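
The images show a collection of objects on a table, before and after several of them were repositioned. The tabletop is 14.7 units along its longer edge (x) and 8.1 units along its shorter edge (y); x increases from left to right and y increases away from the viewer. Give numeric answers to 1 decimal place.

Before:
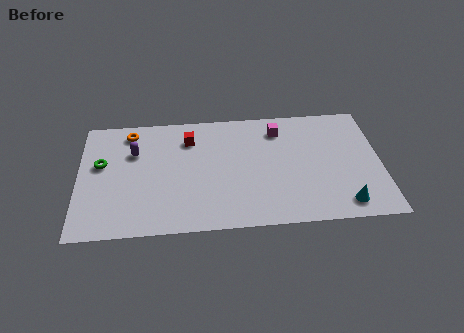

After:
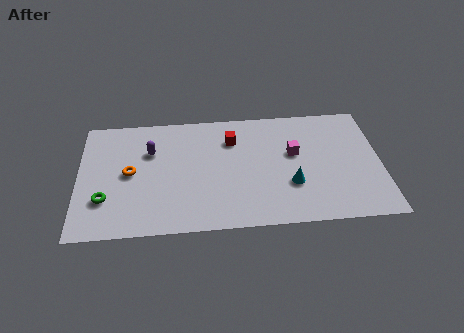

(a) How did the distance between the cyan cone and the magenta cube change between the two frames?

-4.0

They were about 6.1 units apart before and 2.1 after — 4.0 units closer together.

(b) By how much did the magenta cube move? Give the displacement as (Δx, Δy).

(0.7, -1.7)

From the two frames, the magenta cube sits at roughly (9.8, 6.5) before and (10.5, 4.8) after.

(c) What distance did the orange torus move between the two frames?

2.8

The orange torus was near (2.5, 6.9) before and (2.5, 4.1) after, so it travelled √(0.0² + 2.8²) ≈ 2.8 units.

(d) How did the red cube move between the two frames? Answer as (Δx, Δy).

(2.1, -0.2)

The red cube started near (5.4, 6.2) and ended near (7.5, 6.0).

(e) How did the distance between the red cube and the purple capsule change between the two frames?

+1.2

The distance was about 2.8 in the first image and 4.0 in the second, so they moved 1.2 units further apart.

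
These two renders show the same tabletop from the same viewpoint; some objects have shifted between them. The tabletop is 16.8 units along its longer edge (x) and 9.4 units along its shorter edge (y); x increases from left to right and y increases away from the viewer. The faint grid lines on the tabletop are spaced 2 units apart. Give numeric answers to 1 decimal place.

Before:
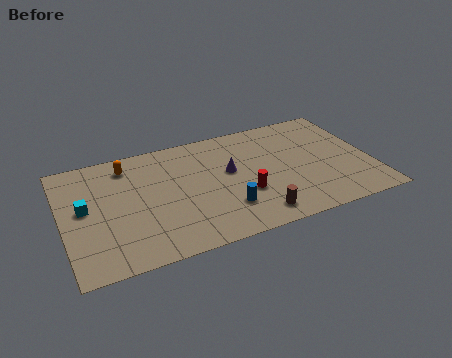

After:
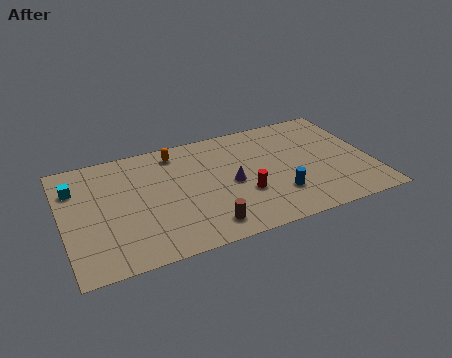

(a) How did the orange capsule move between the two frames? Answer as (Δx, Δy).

(2.7, 0.2)

From the two frames, the orange capsule sits at roughly (3.7, 7.8) before and (6.4, 8.0) after.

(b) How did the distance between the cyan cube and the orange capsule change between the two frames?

+2.0

Before: roughly 3.7 units apart; after: 5.7. That's 2.0 units further apart.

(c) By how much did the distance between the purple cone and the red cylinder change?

-0.9

Before: roughly 2.2 units apart; after: 1.3. That's 0.9 units closer together.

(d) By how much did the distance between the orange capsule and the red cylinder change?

-1.8

The distance was about 7.5 in the first image and 5.7 in the second, so they moved 1.8 units closer together.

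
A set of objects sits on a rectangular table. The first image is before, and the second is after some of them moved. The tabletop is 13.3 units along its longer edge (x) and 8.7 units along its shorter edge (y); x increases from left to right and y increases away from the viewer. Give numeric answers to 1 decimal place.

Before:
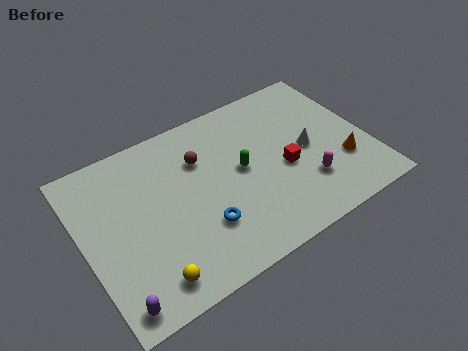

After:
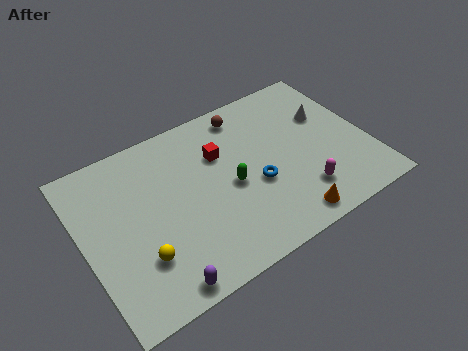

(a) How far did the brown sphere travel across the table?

2.8

The brown sphere was near (5.7, 6.1) before and (8.1, 7.5) after, so it travelled √(2.4² + 1.4²) ≈ 2.8 units.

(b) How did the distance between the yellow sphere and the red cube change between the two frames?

-1.7

They were about 7.2 units apart before and 5.5 after — 1.7 units closer together.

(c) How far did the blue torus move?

2.8

The blue torus was near (5.2, 2.6) before and (7.9, 3.5) after, so it travelled √(2.7² + 0.9²) ≈ 2.8 units.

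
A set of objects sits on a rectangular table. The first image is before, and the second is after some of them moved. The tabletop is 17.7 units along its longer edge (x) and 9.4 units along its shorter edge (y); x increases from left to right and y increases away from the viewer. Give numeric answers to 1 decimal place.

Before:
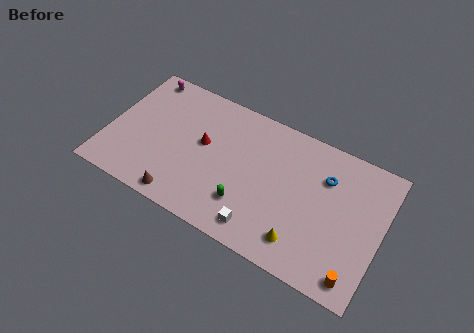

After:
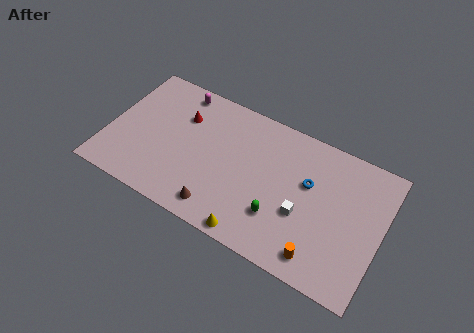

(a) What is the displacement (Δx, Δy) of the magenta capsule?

(2.4, -0.1)

The magenta capsule started near (1.6, 8.4) and ended near (4.0, 8.3).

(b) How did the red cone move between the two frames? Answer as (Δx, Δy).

(-1.6, 1.3)

From the two frames, the red cone sits at roughly (6.1, 5.3) before and (4.5, 6.6) after.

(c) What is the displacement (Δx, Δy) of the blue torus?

(-1.0, -0.9)

The blue torus was at about (13.9, 6.7) and moved to about (12.9, 5.8).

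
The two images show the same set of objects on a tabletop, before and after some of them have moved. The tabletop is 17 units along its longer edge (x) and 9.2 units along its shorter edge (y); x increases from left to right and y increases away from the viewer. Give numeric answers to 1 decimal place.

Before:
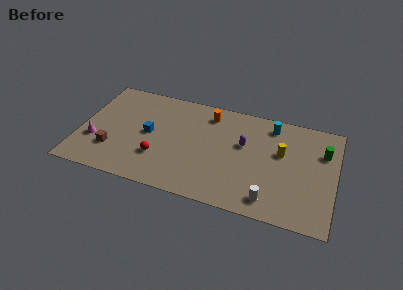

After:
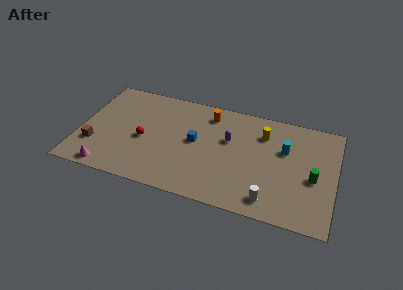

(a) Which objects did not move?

the white cylinder and the orange cylinder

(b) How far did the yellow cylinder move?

1.8

The yellow cylinder moved from about (13.4, 5.6) to (12.1, 6.9), a distance of √(1.3² + 1.3²) ≈ 1.8.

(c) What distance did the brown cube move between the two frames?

1.2

The brown cube was near (2.3, 2.6) before and (1.1, 2.7) after, so it travelled √(1.2² + 0.1²) ≈ 1.2 units.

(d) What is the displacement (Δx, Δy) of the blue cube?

(3.1, 0.2)

The blue cube was at about (4.6, 4.7) and moved to about (7.7, 4.9).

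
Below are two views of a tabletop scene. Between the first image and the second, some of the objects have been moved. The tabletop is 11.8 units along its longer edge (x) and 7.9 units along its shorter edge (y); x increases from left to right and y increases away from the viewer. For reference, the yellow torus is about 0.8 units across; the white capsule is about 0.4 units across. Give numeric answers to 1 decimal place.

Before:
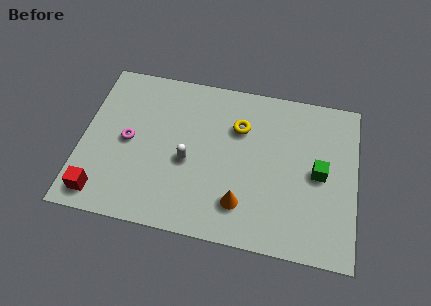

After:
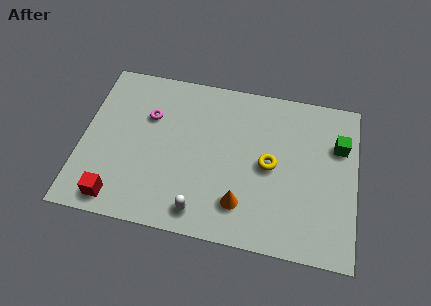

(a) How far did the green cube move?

1.7

The green cube was near (10.2, 3.9) before and (11.0, 5.4) after, so it travelled √(0.8² + 1.5²) ≈ 1.7 units.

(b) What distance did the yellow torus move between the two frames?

2.1

The yellow torus was near (6.7, 5.5) before and (8.1, 3.9) after, so it travelled √(1.4² + 1.6²) ≈ 2.1 units.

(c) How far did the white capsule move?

2.4

The white capsule moved from about (4.6, 3.4) to (5.3, 1.1), a distance of √(0.7² + 2.3²) ≈ 2.4.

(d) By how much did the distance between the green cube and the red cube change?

+0.7

The distance was about 9.6 in the first image and 10.3 in the second, so they moved 0.7 units further apart.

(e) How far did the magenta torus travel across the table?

1.6

The magenta torus moved from about (2.0, 3.9) to (2.8, 5.3), a distance of √(0.8² + 1.4²) ≈ 1.6.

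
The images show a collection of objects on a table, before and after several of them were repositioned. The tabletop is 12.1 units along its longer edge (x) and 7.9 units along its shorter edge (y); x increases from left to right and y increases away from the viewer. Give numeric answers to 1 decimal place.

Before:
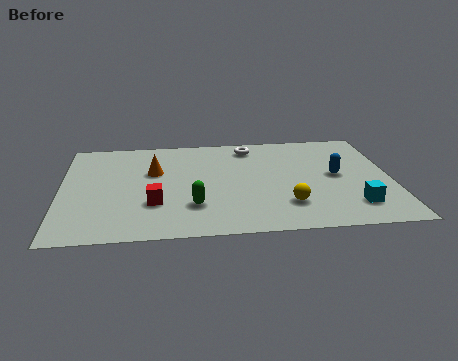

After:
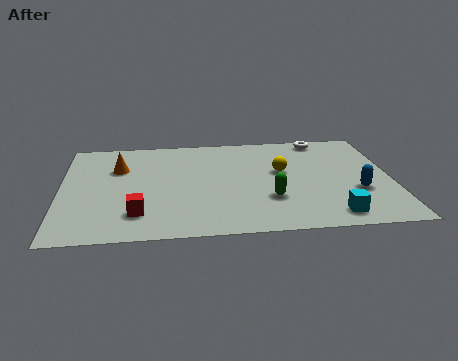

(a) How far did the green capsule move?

2.8

From (4.8, 2.2) to (7.6, 2.5), the green capsule covered √(2.8² + 0.3²) ≈ 2.8 units.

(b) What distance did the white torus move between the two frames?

2.7

From (7.0, 6.7) to (9.7, 7.1), the white torus covered √(2.7² + 0.4²) ≈ 2.7 units.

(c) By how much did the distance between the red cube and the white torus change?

+3.2

Before: roughly 5.5 units apart; after: 8.7. That's 3.2 units further apart.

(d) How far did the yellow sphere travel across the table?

2.6

The yellow sphere moved from about (8.2, 2.0) to (8.1, 4.6), a distance of √(0.1² + 2.6²) ≈ 2.6.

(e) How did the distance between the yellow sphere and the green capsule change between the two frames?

-1.2

The distance was about 3.4 in the first image and 2.2 in the second, so they moved 1.2 units closer together.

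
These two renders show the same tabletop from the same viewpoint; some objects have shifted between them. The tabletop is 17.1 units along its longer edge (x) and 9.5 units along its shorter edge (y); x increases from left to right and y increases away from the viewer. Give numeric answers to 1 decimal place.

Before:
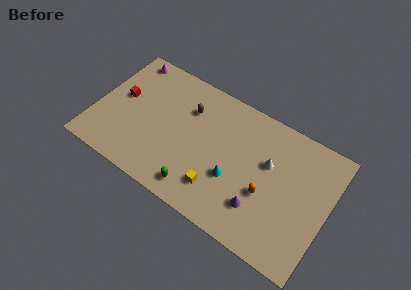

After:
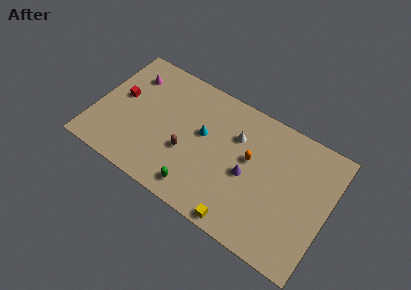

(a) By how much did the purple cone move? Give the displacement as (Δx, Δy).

(-1.2, 1.8)

The purple cone was at about (12.5, 2.5) and moved to about (11.3, 4.3).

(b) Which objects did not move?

the red cube and the green capsule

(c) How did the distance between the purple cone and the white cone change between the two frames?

-0.8

The distance was about 3.4 in the first image and 2.6 in the second, so they moved 0.8 units closer together.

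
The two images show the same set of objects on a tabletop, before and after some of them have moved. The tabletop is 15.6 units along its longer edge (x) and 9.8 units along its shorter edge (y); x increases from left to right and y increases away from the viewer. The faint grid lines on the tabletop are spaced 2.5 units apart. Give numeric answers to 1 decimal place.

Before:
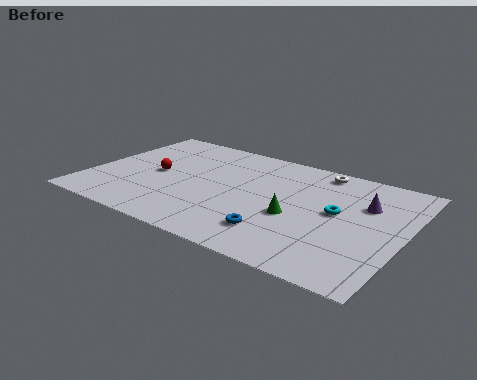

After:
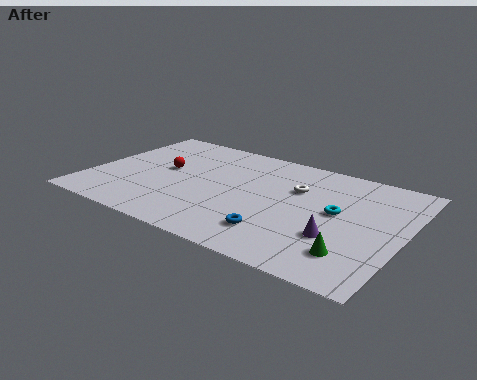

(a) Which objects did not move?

the blue torus and the cyan torus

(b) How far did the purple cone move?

3.5

The purple cone was near (13.5, 6.6) before and (12.6, 3.2) after, so it travelled √(0.9² + 3.4²) ≈ 3.5 units.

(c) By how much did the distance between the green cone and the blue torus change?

+1.8

They were about 1.9 units apart before and 3.7 after — 1.8 units further apart.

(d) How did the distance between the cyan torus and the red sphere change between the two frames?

-0.3

The distance was about 9.1 in the first image and 8.8 in the second, so they moved 0.3 units closer together.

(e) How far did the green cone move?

3.6

From (10.4, 4.0) to (13.5, 2.2), the green cone covered √(3.1² + 1.8²) ≈ 3.6 units.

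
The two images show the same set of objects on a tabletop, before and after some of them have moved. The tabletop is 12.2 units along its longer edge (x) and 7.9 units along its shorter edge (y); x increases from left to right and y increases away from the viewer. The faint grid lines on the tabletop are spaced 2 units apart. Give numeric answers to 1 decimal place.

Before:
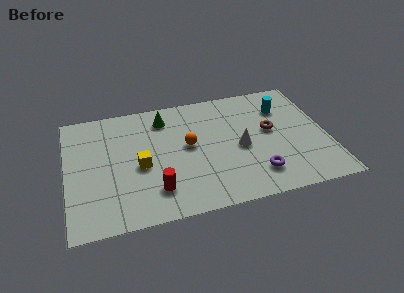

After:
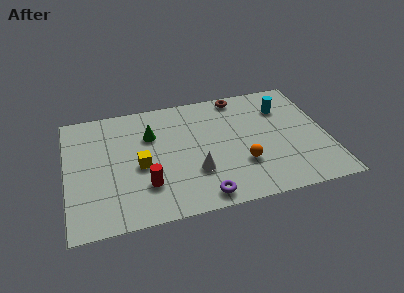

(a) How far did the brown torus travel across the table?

3.0

From (9.6, 4.4) to (8.3, 7.1), the brown torus covered √(1.3² + 2.7²) ≈ 3.0 units.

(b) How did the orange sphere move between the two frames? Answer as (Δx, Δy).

(2.4, -1.8)

The orange sphere started near (5.7, 4.3) and ended near (8.1, 2.5).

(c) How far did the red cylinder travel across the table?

0.6

The red cylinder moved from about (4.0, 1.8) to (3.6, 2.2), a distance of √(0.4² + 0.4²) ≈ 0.6.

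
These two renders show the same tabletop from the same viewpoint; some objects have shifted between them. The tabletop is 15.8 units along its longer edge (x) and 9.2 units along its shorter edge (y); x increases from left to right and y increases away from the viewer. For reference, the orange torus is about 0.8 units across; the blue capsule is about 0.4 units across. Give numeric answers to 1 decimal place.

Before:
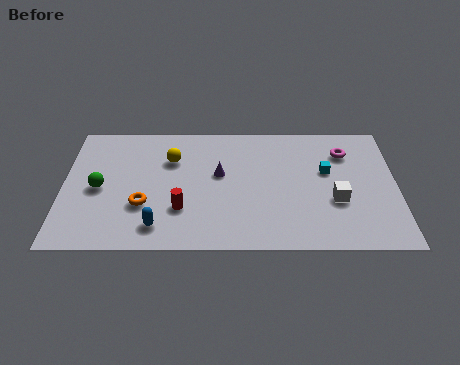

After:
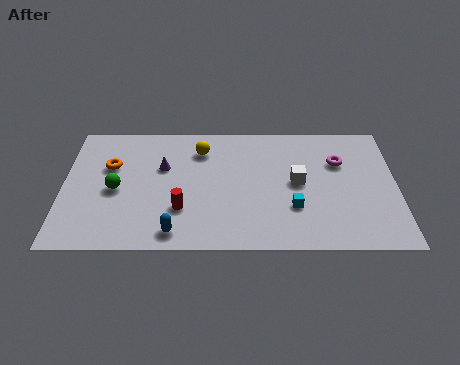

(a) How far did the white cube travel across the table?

2.2

The white cube moved from about (12.9, 3.4) to (11.1, 4.7), a distance of √(1.8² + 1.3²) ≈ 2.2.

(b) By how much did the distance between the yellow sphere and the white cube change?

-3.2

The distance was about 8.4 in the first image and 5.2 in the second, so they moved 3.2 units closer together.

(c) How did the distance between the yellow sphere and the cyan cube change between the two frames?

-1.4

They were about 7.5 units apart before and 6.1 after — 1.4 units closer together.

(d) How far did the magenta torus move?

0.8

From (13.4, 6.9) to (13.1, 6.2), the magenta torus covered √(0.3² + 0.7²) ≈ 0.8 units.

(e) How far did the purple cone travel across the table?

2.7

From (7.4, 5.3) to (4.7, 5.8), the purple cone covered √(2.7² + 0.5²) ≈ 2.7 units.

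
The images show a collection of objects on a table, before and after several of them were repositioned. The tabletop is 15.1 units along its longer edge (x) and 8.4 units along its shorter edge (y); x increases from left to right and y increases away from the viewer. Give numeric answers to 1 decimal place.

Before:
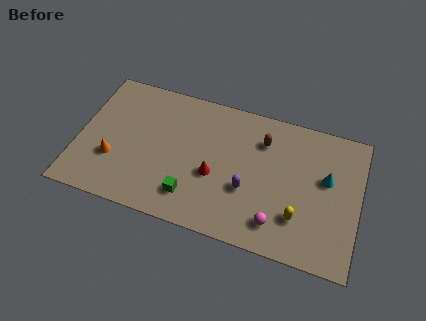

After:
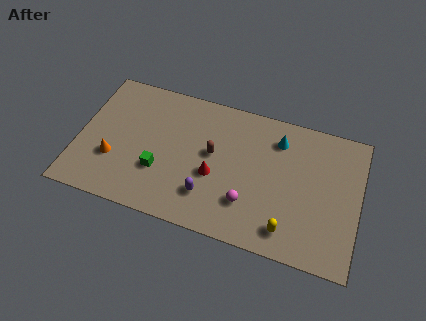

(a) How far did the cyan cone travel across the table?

3.1

The cyan cone moved from about (13.3, 5.0) to (10.6, 6.6), a distance of √(2.7² + 1.6²) ≈ 3.1.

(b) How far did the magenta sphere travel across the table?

1.7

From (10.9, 1.6) to (9.3, 2.3), the magenta sphere covered √(1.6² + 0.7²) ≈ 1.7 units.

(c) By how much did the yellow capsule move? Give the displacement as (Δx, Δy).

(-0.5, -0.9)

The yellow capsule started near (12.0, 2.3) and ended near (11.5, 1.4).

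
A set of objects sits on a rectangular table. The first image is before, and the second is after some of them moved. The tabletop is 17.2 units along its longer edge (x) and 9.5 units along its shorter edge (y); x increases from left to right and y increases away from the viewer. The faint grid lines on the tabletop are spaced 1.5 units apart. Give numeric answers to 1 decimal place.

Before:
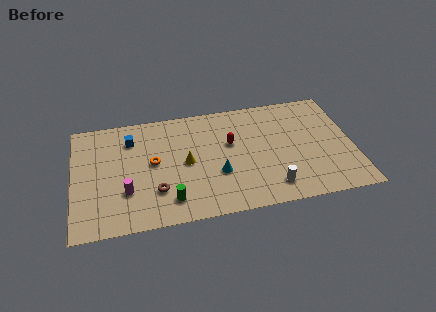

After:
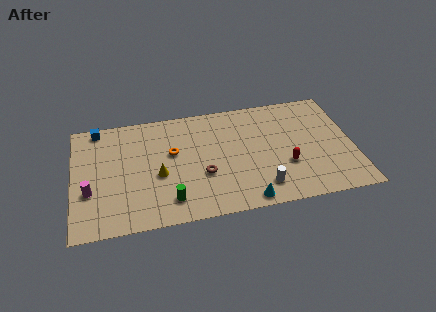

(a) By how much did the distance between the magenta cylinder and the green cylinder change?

+2.2

They were about 2.9 units apart before and 5.1 after — 2.2 units further apart.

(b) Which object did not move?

the green cylinder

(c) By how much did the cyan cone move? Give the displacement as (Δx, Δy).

(1.6, -2.5)

The cyan cone started near (8.8, 3.4) and ended near (10.4, 0.9).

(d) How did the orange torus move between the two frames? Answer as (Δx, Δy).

(1.2, 0.6)

The orange torus started near (4.9, 5.1) and ended near (6.1, 5.7).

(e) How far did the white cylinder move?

0.6

The white cylinder was near (12.0, 1.7) before and (11.4, 1.8) after, so it travelled √(0.6² + 0.1²) ≈ 0.6 units.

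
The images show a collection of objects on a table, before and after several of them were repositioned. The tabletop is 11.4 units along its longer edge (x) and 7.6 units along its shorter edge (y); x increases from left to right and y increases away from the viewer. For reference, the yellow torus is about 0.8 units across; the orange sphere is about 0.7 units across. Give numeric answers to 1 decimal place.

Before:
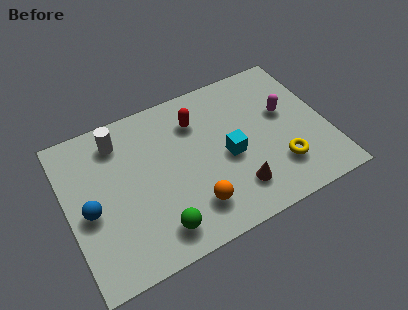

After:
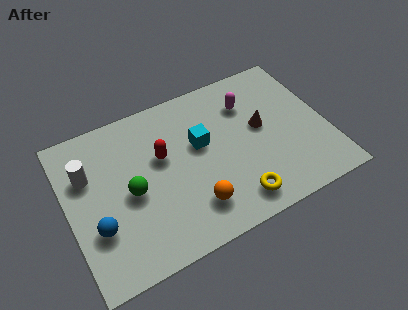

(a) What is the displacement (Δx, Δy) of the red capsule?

(-1.7, -1.1)

From the two frames, the red capsule sits at roughly (5.9, 5.7) before and (4.2, 4.6) after.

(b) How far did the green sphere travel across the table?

2.4

The green sphere moved from about (3.6, 1.3) to (2.7, 3.5), a distance of √(0.9² + 2.2²) ≈ 2.4.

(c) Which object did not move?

the orange sphere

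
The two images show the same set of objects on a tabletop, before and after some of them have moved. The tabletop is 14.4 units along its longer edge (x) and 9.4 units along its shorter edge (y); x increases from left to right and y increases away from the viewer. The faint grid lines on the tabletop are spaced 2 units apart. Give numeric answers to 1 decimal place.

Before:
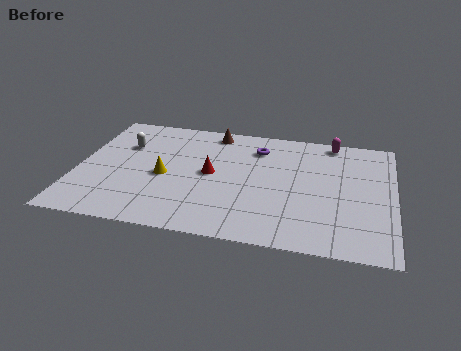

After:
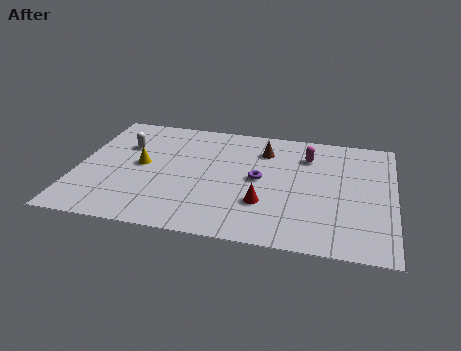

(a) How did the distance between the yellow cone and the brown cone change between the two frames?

+1.4

The distance was about 4.6 in the first image and 6.0 in the second, so they moved 1.4 units further apart.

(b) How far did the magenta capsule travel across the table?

1.8

The magenta capsule was near (11.5, 8.5) before and (10.4, 7.1) after, so it travelled √(1.1² + 1.4²) ≈ 1.8 units.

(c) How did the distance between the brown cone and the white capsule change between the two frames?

+2.0

They were about 4.4 units apart before and 6.4 after — 2.0 units further apart.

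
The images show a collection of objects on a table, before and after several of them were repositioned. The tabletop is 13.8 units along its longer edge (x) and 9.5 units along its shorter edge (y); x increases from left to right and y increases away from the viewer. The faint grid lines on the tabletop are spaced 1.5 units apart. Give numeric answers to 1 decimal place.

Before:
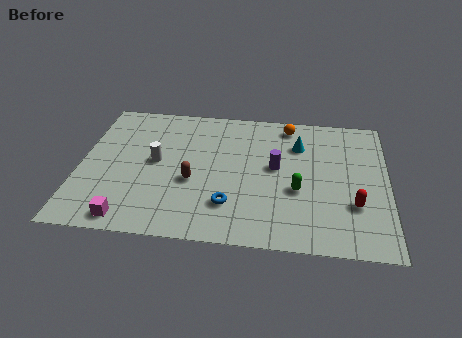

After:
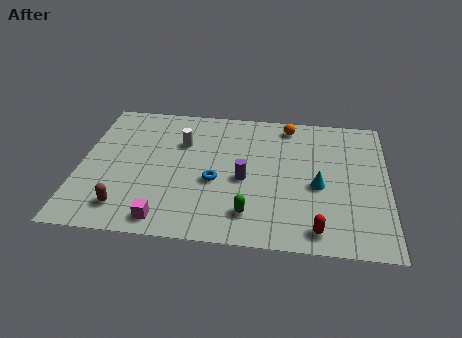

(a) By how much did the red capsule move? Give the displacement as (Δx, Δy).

(-1.6, -1.8)

The red capsule started near (12.3, 3.0) and ended near (10.7, 1.2).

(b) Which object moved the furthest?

the brown capsule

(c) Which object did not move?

the orange sphere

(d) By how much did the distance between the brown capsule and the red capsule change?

+1.3

Before: roughly 7.2 units apart; after: 8.5. That's 1.3 units further apart.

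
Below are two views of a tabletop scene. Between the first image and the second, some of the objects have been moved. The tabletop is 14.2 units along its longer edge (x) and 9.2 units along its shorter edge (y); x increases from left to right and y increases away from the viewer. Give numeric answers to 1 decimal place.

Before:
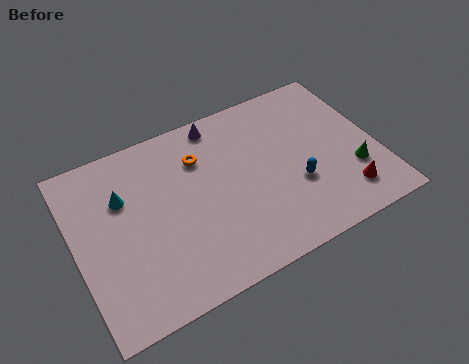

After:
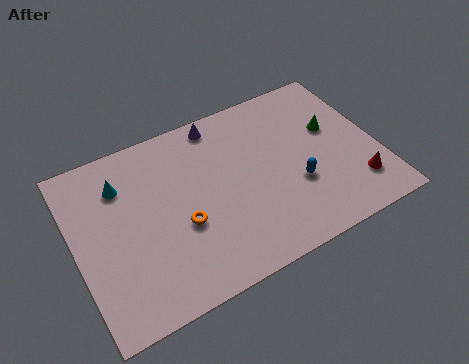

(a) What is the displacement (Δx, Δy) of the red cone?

(0.6, 0.3)

The red cone started near (12.3, 1.8) and ended near (12.9, 2.1).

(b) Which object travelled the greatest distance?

the orange torus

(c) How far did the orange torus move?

3.4

The orange torus was near (6.1, 6.7) before and (4.8, 3.6) after, so it travelled √(1.3² + 3.1²) ≈ 3.4 units.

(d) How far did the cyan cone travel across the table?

0.7

From (2.4, 6.2) to (2.4, 6.9), the cyan cone covered √(0.0² + 0.7²) ≈ 0.7 units.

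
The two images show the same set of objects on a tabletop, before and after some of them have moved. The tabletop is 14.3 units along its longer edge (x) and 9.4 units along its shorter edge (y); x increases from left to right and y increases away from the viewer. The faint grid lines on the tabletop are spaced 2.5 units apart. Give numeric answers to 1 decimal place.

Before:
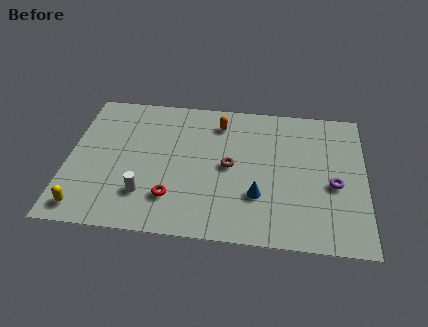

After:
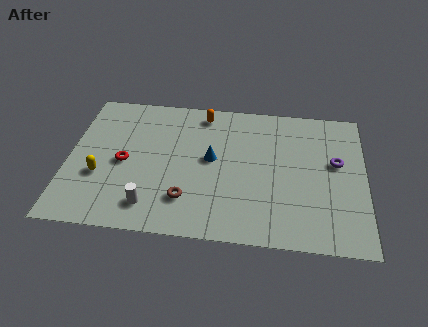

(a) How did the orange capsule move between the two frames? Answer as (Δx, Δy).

(-0.8, 0.6)

The orange capsule was at about (7.2, 7.6) and moved to about (6.4, 8.2).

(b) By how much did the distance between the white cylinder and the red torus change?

+1.7

They were about 1.3 units apart before and 3.0 after — 1.7 units further apart.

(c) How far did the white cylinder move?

0.8

From (3.8, 2.4) to (4.1, 1.7), the white cylinder covered √(0.3² + 0.7²) ≈ 0.8 units.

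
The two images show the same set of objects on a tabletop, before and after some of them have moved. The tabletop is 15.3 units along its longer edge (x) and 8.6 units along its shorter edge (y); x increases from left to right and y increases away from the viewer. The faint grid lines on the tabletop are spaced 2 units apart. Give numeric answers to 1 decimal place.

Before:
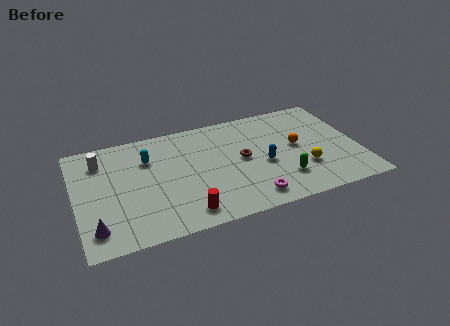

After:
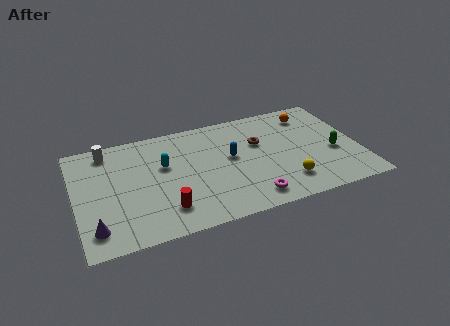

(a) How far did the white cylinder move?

0.8

From (1.5, 6.7) to (1.9, 7.4), the white cylinder covered √(0.4² + 0.7²) ≈ 0.8 units.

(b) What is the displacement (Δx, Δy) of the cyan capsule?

(0.8, -0.8)

From the two frames, the cyan capsule sits at roughly (4.0, 6.1) before and (4.8, 5.3) after.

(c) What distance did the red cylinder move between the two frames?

1.2

From (5.6, 1.3) to (4.6, 1.9), the red cylinder covered √(1.0² + 0.6²) ≈ 1.2 units.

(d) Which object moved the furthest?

the green capsule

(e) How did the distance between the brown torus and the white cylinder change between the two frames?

+0.5

They were about 7.8 units apart before and 8.3 after — 0.5 units further apart.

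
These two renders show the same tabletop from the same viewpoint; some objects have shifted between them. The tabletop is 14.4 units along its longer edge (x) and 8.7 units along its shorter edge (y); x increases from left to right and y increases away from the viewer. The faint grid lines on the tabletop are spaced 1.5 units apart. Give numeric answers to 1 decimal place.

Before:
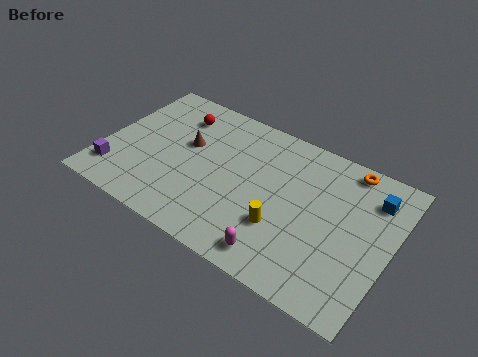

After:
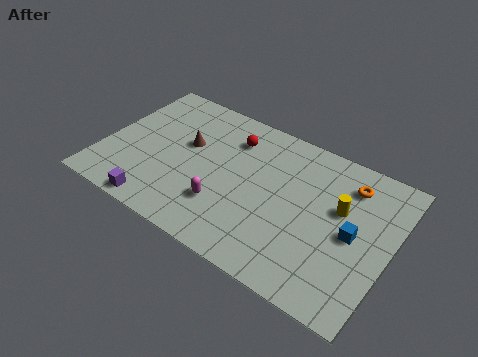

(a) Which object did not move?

the brown cone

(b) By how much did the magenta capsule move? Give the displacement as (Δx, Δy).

(-3.0, 1.3)

The magenta capsule started near (9.4, 1.2) and ended near (6.4, 2.5).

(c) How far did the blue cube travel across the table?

2.6

The blue cube was near (13.2, 6.7) before and (12.6, 4.2) after, so it travelled √(0.6² + 2.5²) ≈ 2.6 units.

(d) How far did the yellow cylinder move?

3.5

The yellow cylinder was near (9.3, 2.8) before and (11.8, 5.3) after, so it travelled √(2.5² + 2.5²) ≈ 3.5 units.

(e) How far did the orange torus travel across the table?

0.9

From (11.8, 7.8) to (12.0, 6.9), the orange torus covered √(0.2² + 0.9²) ≈ 0.9 units.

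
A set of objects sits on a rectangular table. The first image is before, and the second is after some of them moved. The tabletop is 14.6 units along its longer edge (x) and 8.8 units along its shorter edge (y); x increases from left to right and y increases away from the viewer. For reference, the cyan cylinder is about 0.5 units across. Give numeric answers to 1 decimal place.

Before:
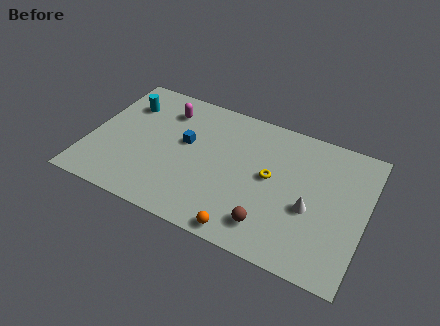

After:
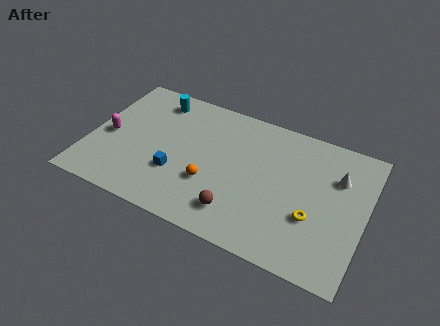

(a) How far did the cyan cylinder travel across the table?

1.7

The cyan cylinder moved from about (1.6, 6.5) to (3.1, 7.4), a distance of √(1.5² + 0.9²) ≈ 1.7.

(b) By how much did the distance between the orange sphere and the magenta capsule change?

-2.2

They were about 7.9 units apart before and 5.7 after — 2.2 units closer together.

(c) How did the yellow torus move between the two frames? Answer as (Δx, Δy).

(2.4, -1.6)

The yellow torus was at about (9.6, 4.7) and moved to about (12.0, 3.1).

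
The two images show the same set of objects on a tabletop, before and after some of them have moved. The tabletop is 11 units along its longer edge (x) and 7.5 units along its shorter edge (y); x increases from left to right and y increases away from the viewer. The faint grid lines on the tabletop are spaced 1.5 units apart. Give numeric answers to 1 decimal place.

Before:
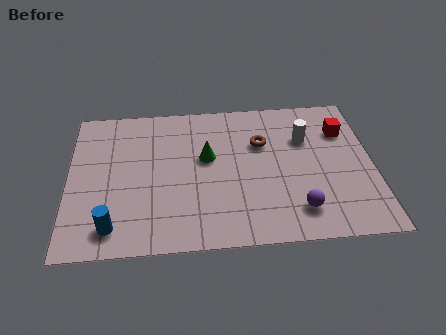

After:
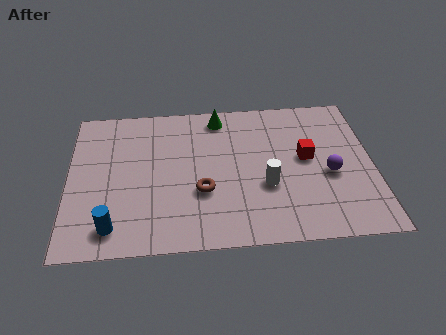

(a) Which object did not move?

the blue cylinder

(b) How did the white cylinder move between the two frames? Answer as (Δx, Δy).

(-1.5, -2.3)

From the two frames, the white cylinder sits at roughly (8.6, 5.1) before and (7.1, 2.8) after.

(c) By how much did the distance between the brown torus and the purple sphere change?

+0.9

Before: roughly 3.7 units apart; after: 4.6. That's 0.9 units further apart.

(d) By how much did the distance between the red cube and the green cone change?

-1.2

Before: roughly 5.1 units apart; after: 3.9. That's 1.2 units closer together.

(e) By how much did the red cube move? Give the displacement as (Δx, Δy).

(-1.4, -1.3)

From the two frames, the red cube sits at roughly (10.0, 5.4) before and (8.6, 4.1) after.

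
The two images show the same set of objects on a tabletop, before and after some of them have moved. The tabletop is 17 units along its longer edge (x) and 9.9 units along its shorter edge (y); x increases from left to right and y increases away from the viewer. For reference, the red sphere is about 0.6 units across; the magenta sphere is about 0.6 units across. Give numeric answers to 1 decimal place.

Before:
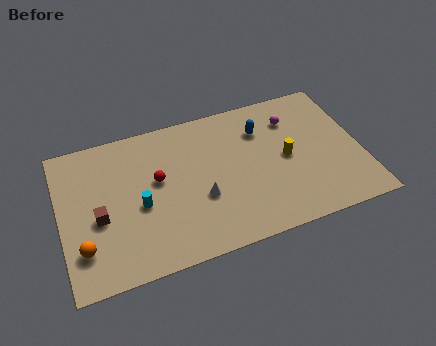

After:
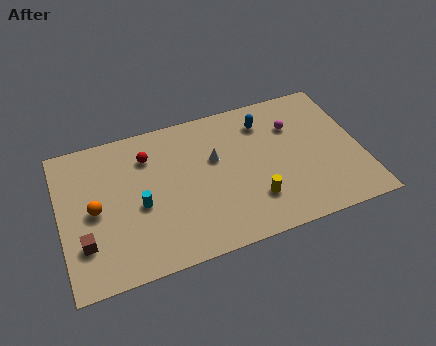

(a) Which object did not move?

the cyan cylinder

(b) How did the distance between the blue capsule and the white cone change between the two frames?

-1.8

The distance was about 5.2 in the first image and 3.4 in the second, so they moved 1.8 units closer together.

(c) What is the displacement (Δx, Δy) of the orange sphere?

(0.8, 2.3)

From the two frames, the orange sphere sits at roughly (1.1, 2.5) before and (1.9, 4.8) after.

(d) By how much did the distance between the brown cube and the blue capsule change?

+1.7

The distance was about 10.0 in the first image and 11.7 in the second, so they moved 1.7 units further apart.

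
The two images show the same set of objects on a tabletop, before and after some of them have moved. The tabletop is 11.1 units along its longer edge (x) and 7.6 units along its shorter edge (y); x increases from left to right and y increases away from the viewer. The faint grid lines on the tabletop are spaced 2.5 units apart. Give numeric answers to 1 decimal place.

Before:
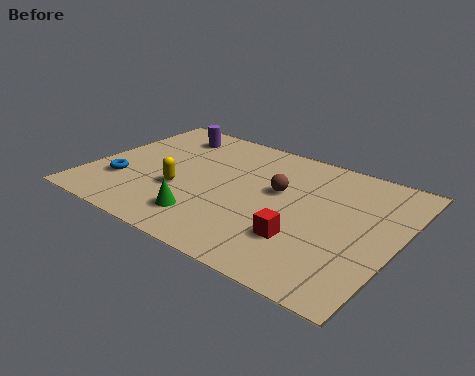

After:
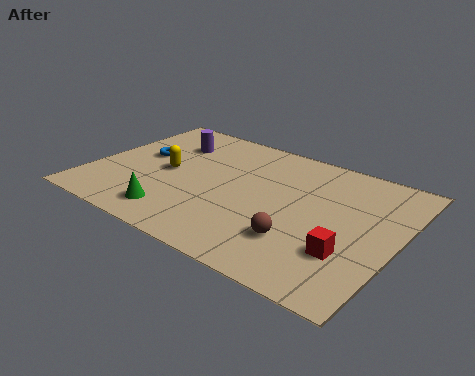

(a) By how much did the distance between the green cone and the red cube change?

+2.7

Before: roughly 3.5 units apart; after: 6.2. That's 2.7 units further apart.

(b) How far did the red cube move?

1.6

From (8.0, 2.2) to (9.6, 2.3), the red cube covered √(1.6² + 0.1²) ≈ 1.6 units.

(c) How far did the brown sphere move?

2.7

From (6.7, 4.5) to (7.9, 2.1), the brown sphere covered √(1.2² + 2.4²) ≈ 2.7 units.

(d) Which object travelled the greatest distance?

the brown sphere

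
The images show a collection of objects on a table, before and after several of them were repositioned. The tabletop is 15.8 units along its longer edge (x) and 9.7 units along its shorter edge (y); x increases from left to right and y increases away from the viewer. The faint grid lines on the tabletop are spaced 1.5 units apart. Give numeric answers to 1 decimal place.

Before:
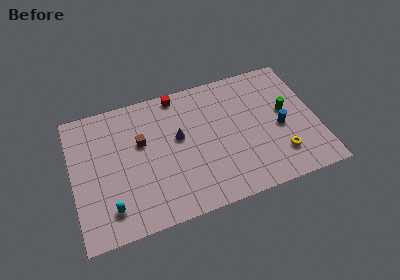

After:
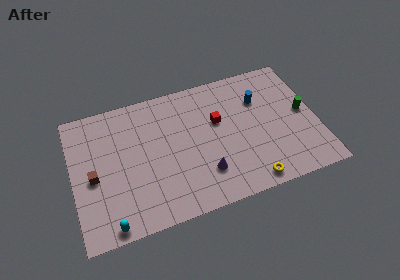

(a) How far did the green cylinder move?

1.2

From (13.9, 5.4) to (15.0, 5.0), the green cylinder covered √(1.1² + 0.4²) ≈ 1.2 units.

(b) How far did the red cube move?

3.7

From (7.1, 8.8) to (9.5, 6.0), the red cube covered √(2.4² + 2.8²) ≈ 3.7 units.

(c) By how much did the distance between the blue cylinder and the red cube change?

-4.8

They were about 7.7 units apart before and 2.9 after — 4.8 units closer together.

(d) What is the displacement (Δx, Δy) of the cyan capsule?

(-0.1, -1.1)

The cyan capsule started near (2.2, 1.9) and ended near (2.1, 0.8).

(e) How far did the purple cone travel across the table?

3.4

The purple cone was near (6.9, 5.6) before and (8.3, 2.5) after, so it travelled √(1.4² + 3.1²) ≈ 3.4 units.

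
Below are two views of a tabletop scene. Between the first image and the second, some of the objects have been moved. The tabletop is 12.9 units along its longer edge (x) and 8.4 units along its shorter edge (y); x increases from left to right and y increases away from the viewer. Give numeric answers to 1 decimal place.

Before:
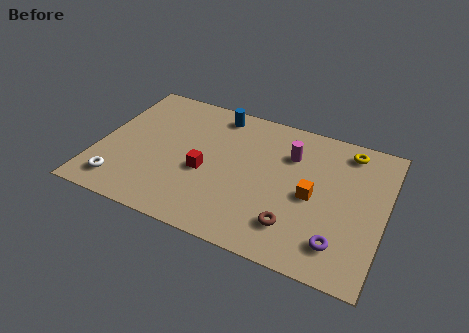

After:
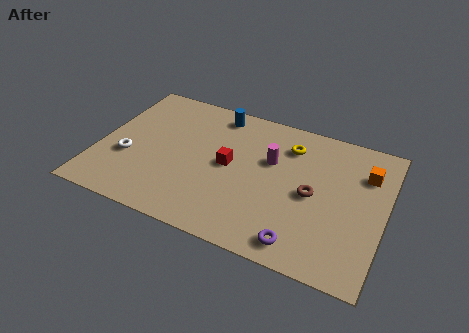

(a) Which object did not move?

the blue cylinder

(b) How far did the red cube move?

1.3

The red cube moved from about (4.9, 3.5) to (5.9, 4.3), a distance of √(1.0² + 0.8²) ≈ 1.3.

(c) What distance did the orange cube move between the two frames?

3.1

The orange cube moved from about (9.7, 3.9) to (11.9, 6.1), a distance of √(2.2² + 2.2²) ≈ 3.1.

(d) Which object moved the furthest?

the orange cube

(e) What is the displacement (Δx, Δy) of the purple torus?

(-1.6, -0.6)

The purple torus started near (11.1, 1.7) and ended near (9.5, 1.1).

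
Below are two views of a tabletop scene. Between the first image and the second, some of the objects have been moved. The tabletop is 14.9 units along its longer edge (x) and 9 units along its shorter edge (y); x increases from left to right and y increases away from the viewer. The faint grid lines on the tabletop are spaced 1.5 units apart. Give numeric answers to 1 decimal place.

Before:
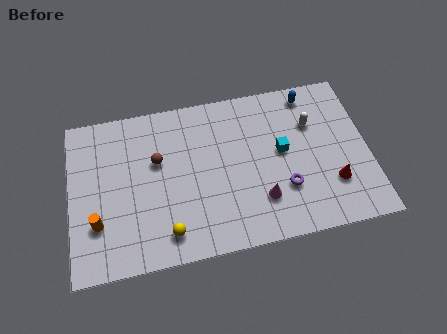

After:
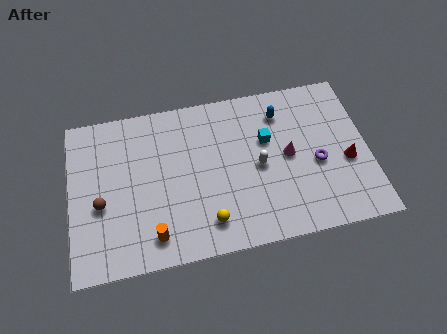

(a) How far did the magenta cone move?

2.7

The magenta cone moved from about (9.4, 2.4) to (10.9, 4.6), a distance of √(1.5² + 2.2²) ≈ 2.7.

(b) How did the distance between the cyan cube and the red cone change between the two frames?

+1.1

They were about 3.3 units apart before and 4.4 after — 1.1 units further apart.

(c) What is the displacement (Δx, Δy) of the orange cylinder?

(2.7, -1.2)

The orange cylinder started near (1.3, 2.7) and ended near (4.0, 1.5).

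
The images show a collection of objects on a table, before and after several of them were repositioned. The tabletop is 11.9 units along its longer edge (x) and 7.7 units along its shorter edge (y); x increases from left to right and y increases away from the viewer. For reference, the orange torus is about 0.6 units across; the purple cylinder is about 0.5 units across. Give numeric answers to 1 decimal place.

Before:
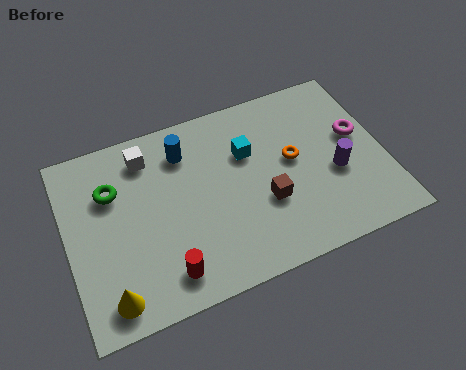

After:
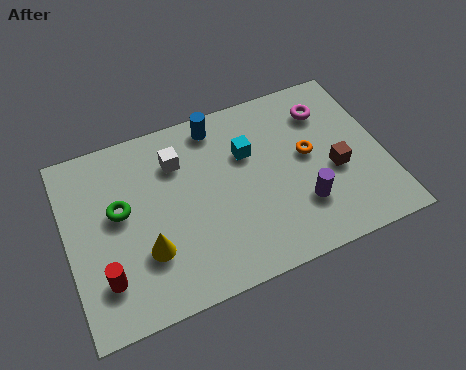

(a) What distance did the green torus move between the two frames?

0.9

The green torus was near (1.8, 5.3) before and (2.0, 4.4) after, so it travelled √(0.2² + 0.9²) ≈ 0.9 units.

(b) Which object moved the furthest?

the brown cube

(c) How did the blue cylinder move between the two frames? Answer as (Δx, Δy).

(1.3, 0.7)

The blue cylinder started near (4.6, 6.0) and ended near (5.9, 6.7).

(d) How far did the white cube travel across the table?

1.3

The white cube moved from about (3.2, 6.3) to (4.3, 5.7), a distance of √(1.1² + 0.6²) ≈ 1.3.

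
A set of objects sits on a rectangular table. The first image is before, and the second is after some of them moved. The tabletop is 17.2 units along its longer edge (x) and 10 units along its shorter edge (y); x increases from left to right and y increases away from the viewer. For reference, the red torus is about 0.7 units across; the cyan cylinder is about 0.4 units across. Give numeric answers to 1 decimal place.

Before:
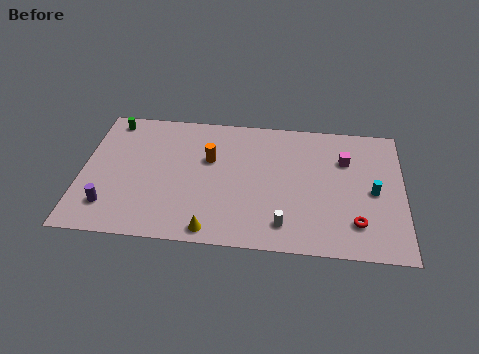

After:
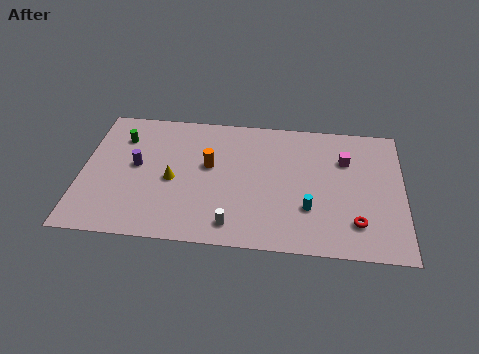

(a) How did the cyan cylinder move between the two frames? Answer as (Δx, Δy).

(-3.4, -1.6)

The cyan cylinder was at about (15.6, 4.7) and moved to about (12.2, 3.1).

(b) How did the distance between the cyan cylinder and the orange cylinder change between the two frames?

-2.9

Before: roughly 8.9 units apart; after: 6.0. That's 2.9 units closer together.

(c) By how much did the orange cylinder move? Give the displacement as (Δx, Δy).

(0.0, -0.5)

The orange cylinder started near (6.8, 6.3) and ended near (6.8, 5.8).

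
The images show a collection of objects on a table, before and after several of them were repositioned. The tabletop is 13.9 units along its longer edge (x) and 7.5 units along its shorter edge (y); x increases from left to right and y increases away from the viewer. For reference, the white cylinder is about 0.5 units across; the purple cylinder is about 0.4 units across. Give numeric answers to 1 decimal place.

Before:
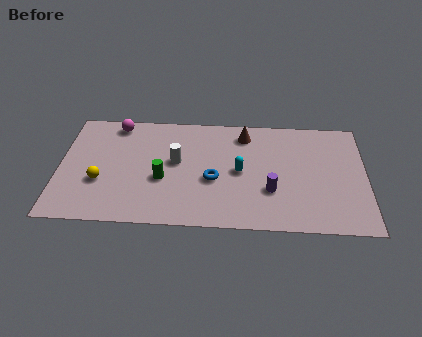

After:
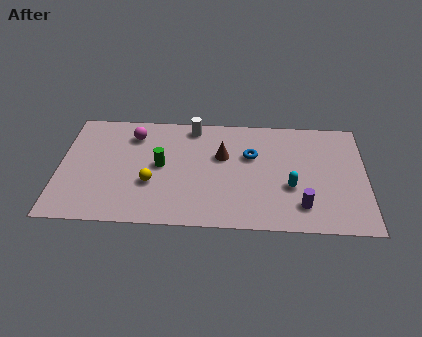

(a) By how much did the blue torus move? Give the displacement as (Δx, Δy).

(1.7, 1.7)

The blue torus was at about (7.0, 3.1) and moved to about (8.7, 4.8).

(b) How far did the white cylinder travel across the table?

2.5

The white cylinder was near (5.3, 4.2) before and (6.0, 6.6) after, so it travelled √(0.7² + 2.4²) ≈ 2.5 units.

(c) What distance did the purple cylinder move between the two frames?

1.7

The purple cylinder was near (9.6, 2.5) before and (11.0, 1.6) after, so it travelled √(1.4² + 0.9²) ≈ 1.7 units.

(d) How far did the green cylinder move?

0.9

The green cylinder was near (4.7, 3.0) before and (4.6, 3.9) after, so it travelled √(0.1² + 0.9²) ≈ 0.9 units.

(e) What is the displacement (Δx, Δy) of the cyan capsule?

(2.3, -0.9)

From the two frames, the cyan capsule sits at roughly (8.2, 3.7) before and (10.5, 2.8) after.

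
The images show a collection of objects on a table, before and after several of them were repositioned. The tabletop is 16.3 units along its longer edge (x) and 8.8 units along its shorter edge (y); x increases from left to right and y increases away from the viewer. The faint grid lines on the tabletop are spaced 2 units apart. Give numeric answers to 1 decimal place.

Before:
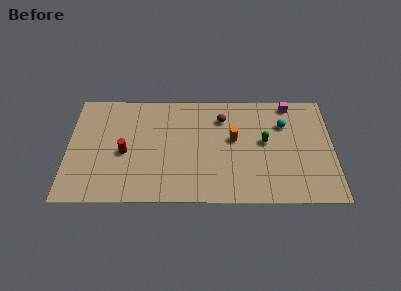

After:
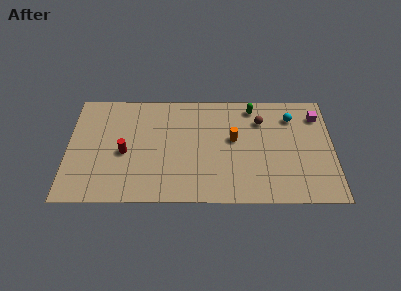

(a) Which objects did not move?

the red cylinder and the orange cylinder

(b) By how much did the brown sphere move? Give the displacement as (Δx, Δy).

(2.4, -0.2)

The brown sphere started near (9.5, 6.7) and ended near (11.9, 6.5).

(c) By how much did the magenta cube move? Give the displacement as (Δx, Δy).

(1.7, -1.0)

The magenta cube was at about (13.7, 7.9) and moved to about (15.4, 6.9).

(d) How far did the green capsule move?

2.9

The green capsule was near (12.1, 4.8) before and (11.4, 7.6) after, so it travelled √(0.7² + 2.8²) ≈ 2.9 units.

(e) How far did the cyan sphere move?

0.8

From (13.3, 6.2) to (13.8, 6.8), the cyan sphere covered √(0.5² + 0.6²) ≈ 0.8 units.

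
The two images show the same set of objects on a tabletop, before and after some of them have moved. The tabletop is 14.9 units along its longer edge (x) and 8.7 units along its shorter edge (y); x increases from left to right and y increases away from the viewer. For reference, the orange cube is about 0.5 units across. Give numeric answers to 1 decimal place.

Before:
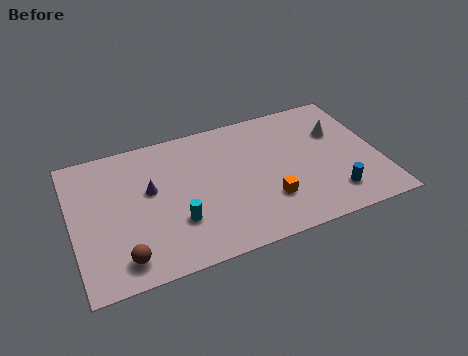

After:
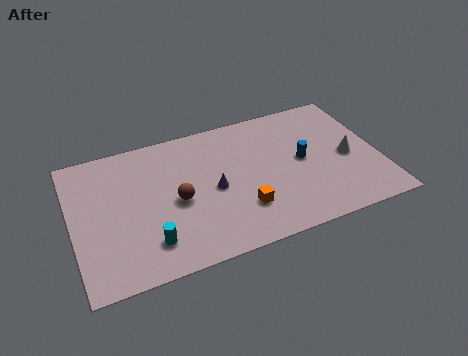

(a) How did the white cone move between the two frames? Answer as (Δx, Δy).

(0.3, -1.8)

The white cone was at about (13.1, 5.8) and moved to about (13.4, 4.0).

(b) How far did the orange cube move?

1.3

The orange cube was near (9.3, 2.5) before and (8.0, 2.4) after, so it travelled √(1.3² + 0.1²) ≈ 1.3 units.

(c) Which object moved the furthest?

the brown sphere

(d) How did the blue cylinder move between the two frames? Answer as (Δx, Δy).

(-1.2, 2.7)

The blue cylinder was at about (12.4, 1.8) and moved to about (11.2, 4.5).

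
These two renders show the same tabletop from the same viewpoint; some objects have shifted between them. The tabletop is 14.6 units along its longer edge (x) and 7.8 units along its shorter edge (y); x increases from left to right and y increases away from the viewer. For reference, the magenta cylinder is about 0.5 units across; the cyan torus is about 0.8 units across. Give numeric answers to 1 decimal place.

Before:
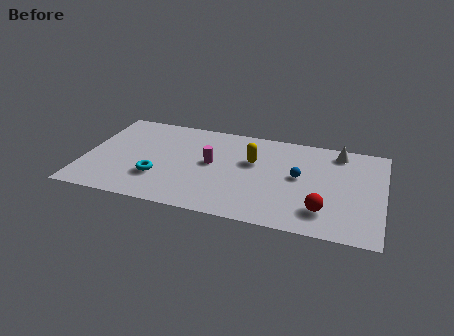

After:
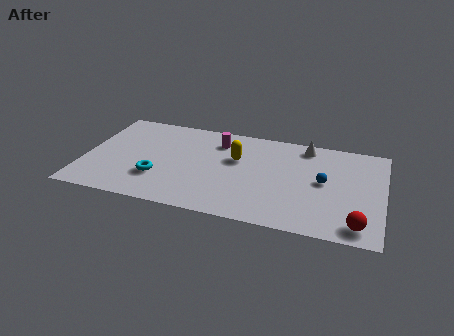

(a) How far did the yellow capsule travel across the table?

0.8

From (8.2, 4.9) to (7.4, 4.9), the yellow capsule covered √(0.8² + 0.0²) ≈ 0.8 units.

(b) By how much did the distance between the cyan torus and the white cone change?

-1.3

They were about 9.6 units apart before and 8.3 after — 1.3 units closer together.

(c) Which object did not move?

the cyan torus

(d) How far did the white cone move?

1.6

The white cone was near (12.3, 6.7) before and (10.7, 6.8) after, so it travelled √(1.6² + 0.1²) ≈ 1.6 units.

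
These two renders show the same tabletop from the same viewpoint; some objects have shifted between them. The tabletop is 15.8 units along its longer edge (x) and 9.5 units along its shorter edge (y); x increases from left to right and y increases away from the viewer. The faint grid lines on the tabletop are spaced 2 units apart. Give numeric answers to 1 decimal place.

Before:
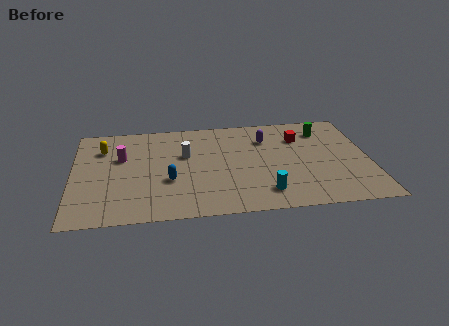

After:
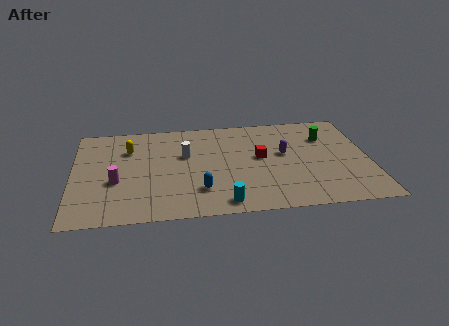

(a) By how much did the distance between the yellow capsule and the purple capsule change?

-0.4

They were about 8.8 units apart before and 8.4 after — 0.4 units closer together.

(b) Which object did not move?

the white cylinder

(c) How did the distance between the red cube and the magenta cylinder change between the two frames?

-1.8

The distance was about 9.6 in the first image and 7.8 in the second, so they moved 1.8 units closer together.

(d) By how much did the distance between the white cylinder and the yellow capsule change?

-1.4

The distance was about 4.5 in the first image and 3.1 in the second, so they moved 1.4 units closer together.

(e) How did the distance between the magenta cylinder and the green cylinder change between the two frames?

+0.7

Before: roughly 11.0 units apart; after: 11.7. That's 0.7 units further apart.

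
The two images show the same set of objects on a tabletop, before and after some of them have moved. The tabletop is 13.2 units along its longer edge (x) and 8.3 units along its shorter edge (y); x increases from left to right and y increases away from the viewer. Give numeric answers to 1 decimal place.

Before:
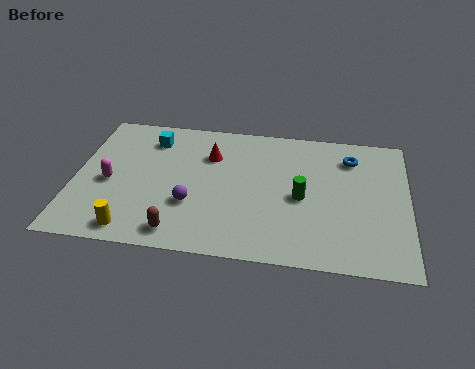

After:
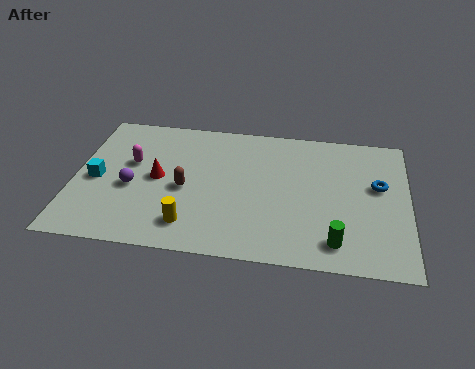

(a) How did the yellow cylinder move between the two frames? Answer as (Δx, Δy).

(2.2, 0.6)

From the two frames, the yellow cylinder sits at roughly (2.5, 1.0) before and (4.7, 1.6) after.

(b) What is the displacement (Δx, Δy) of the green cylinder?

(1.4, -2.4)

The green cylinder started near (9.0, 3.8) and ended near (10.4, 1.4).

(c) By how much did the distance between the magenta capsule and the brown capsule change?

-1.3

Before: roughly 3.9 units apart; after: 2.6. That's 1.3 units closer together.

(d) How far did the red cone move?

2.6

The red cone moved from about (5.3, 5.9) to (3.3, 4.2), a distance of √(2.0² + 1.7²) ≈ 2.6.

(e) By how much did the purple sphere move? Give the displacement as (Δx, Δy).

(-2.4, 0.7)

From the two frames, the purple sphere sits at roughly (4.7, 2.8) before and (2.3, 3.5) after.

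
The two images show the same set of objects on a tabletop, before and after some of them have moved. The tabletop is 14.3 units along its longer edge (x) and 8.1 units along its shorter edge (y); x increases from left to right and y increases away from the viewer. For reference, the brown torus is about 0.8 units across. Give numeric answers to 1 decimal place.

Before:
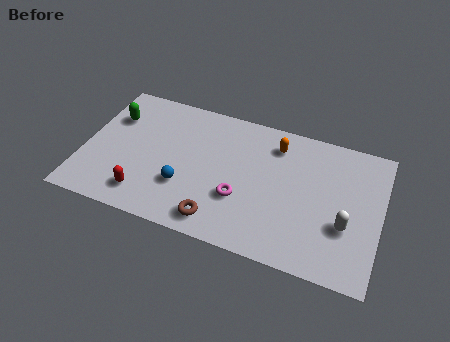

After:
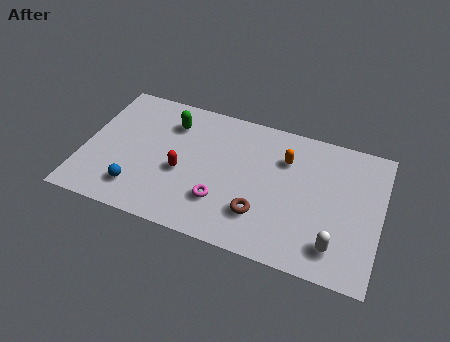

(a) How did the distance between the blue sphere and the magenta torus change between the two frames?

+1.3

Before: roughly 2.7 units apart; after: 4.0. That's 1.3 units further apart.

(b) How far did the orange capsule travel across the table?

0.9

From (9.1, 6.5) to (9.6, 5.8), the orange capsule covered √(0.5² + 0.7²) ≈ 0.9 units.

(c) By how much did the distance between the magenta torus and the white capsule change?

+0.5

They were about 5.0 units apart before and 5.5 after — 0.5 units further apart.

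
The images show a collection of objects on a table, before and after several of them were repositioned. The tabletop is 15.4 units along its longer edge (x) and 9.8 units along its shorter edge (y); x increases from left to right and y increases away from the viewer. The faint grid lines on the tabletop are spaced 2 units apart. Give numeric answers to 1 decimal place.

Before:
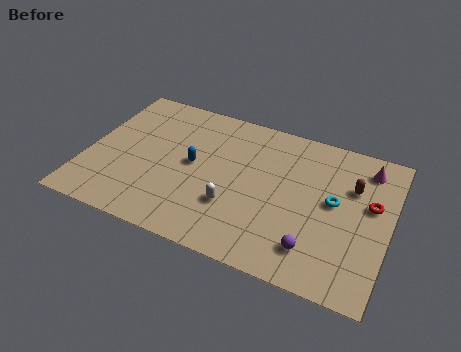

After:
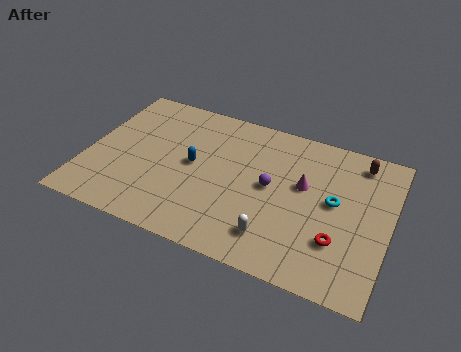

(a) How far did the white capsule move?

2.5

The white capsule was near (7.7, 3.1) before and (9.9, 2.0) after, so it travelled √(2.2² + 1.1²) ≈ 2.5 units.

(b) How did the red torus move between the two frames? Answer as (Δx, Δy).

(-1.4, -2.9)

From the two frames, the red torus sits at roughly (14.4, 5.8) before and (13.0, 2.9) after.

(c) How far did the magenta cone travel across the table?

3.8

The magenta cone moved from about (14.0, 8.1) to (11.0, 5.8), a distance of √(3.0² + 2.3²) ≈ 3.8.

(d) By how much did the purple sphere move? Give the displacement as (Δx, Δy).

(-2.5, 3.1)

The purple sphere was at about (11.9, 2.0) and moved to about (9.4, 5.1).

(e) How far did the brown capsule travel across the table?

1.8

The brown capsule moved from about (13.4, 6.6) to (13.6, 8.4), a distance of √(0.2² + 1.8²) ≈ 1.8.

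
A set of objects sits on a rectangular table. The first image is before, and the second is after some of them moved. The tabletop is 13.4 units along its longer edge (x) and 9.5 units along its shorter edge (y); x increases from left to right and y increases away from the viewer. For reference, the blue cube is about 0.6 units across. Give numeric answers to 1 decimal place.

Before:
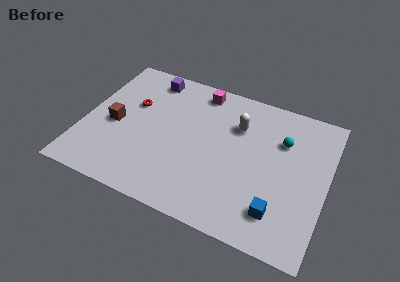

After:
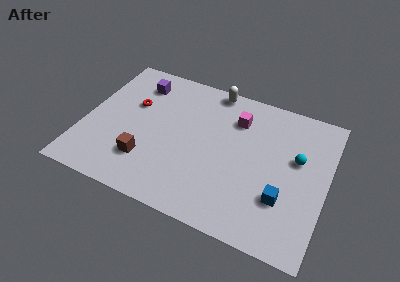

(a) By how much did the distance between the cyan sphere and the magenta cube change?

-1.3

Before: roughly 5.1 units apart; after: 3.8. That's 1.3 units closer together.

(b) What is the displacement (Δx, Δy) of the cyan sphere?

(0.9, -0.9)

The cyan sphere was at about (10.8, 6.6) and moved to about (11.7, 5.7).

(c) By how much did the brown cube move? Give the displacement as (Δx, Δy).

(2.0, -1.8)

The brown cube was at about (1.7, 4.3) and moved to about (3.7, 2.5).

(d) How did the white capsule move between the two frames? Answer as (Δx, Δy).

(-1.6, 2.0)

The white capsule started near (8.3, 6.7) and ended near (6.7, 8.7).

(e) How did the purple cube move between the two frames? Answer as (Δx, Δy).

(-0.6, -0.6)

The purple cube was at about (3.2, 8.2) and moved to about (2.6, 7.6).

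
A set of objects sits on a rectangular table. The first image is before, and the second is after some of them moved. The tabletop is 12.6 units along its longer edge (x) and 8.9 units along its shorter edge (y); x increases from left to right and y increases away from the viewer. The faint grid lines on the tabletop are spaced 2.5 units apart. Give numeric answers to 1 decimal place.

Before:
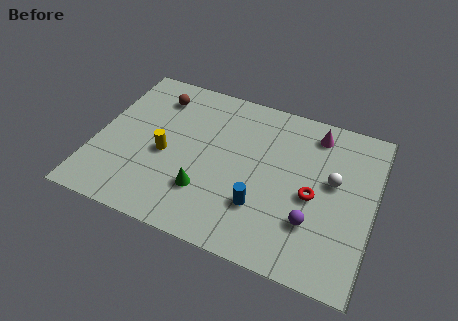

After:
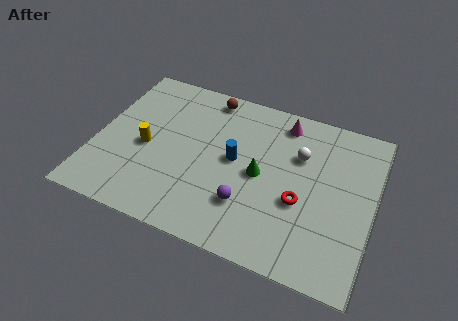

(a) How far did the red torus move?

0.7

The red torus moved from about (9.9, 4.0) to (9.4, 3.5), a distance of √(0.5² + 0.5²) ≈ 0.7.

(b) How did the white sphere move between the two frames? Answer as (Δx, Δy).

(-1.6, 0.9)

The white sphere started near (10.7, 5.1) and ended near (9.1, 6.0).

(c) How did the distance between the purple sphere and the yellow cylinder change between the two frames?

-1.9

The distance was about 6.9 in the first image and 5.0 in the second, so they moved 1.9 units closer together.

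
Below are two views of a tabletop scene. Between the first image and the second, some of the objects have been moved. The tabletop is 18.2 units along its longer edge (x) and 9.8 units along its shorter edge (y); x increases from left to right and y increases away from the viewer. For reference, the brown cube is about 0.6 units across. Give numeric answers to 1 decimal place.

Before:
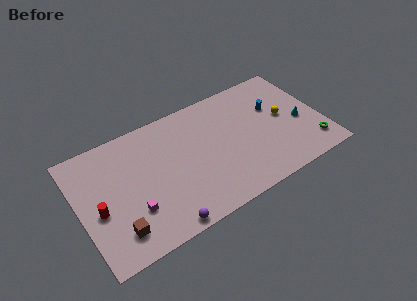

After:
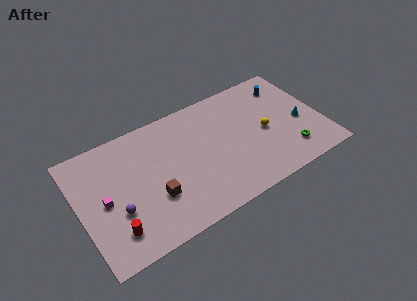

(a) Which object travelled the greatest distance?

the purple sphere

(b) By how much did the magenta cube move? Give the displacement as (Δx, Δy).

(-1.9, 1.7)

The magenta cube started near (3.7, 3.0) and ended near (1.8, 4.7).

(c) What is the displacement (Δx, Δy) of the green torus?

(-1.7, 0.2)

The green torus started near (17.1, 1.9) and ended near (15.4, 2.1).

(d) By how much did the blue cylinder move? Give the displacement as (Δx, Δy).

(1.2, 1.5)

The blue cylinder was at about (14.9, 6.3) and moved to about (16.1, 7.8).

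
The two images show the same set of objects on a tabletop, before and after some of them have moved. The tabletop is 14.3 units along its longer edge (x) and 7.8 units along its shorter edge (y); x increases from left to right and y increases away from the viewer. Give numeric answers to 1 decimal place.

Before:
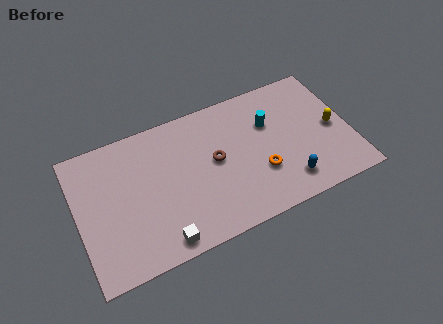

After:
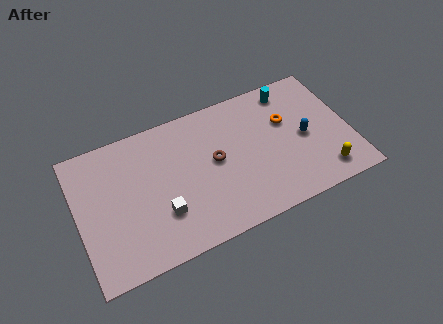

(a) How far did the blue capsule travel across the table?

2.5

The blue capsule moved from about (10.7, 1.5) to (11.9, 3.7), a distance of √(1.2² + 2.2²) ≈ 2.5.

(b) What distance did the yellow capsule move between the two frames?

2.5

The yellow capsule was near (13.4, 3.7) before and (12.6, 1.3) after, so it travelled √(0.8² + 2.4²) ≈ 2.5 units.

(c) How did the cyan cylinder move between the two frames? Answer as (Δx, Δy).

(1.3, 1.5)

The cyan cylinder started near (10.2, 5.2) and ended near (11.5, 6.7).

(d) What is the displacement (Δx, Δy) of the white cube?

(0.2, 1.5)

From the two frames, the white cube sits at roughly (4.0, 0.9) before and (4.2, 2.4) after.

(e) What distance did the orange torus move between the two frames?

2.9

The orange torus moved from about (9.4, 2.6) to (11.1, 5.0), a distance of √(1.7² + 2.4²) ≈ 2.9.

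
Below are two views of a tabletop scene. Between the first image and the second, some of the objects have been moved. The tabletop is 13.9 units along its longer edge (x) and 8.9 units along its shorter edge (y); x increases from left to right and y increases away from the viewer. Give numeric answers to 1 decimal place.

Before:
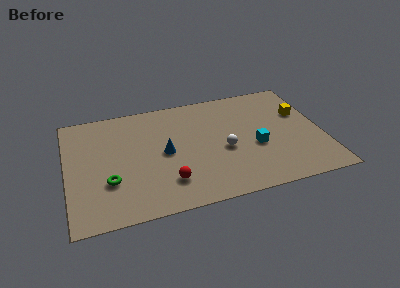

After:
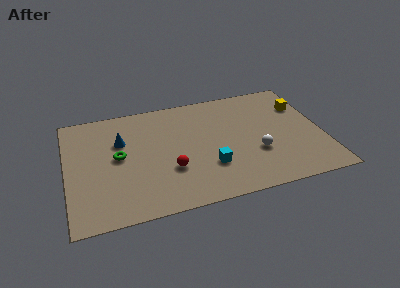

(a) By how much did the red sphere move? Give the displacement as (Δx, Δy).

(0.2, 0.9)

From the two frames, the red sphere sits at roughly (5.3, 2.1) before and (5.5, 3.0) after.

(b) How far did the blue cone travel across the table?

2.7

From (5.3, 4.4) to (3.0, 5.9), the blue cone covered √(2.3² + 1.5²) ≈ 2.7 units.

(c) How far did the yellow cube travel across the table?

0.6

The yellow cube moved from about (12.9, 5.7) to (13.0, 6.3), a distance of √(0.1² + 0.6²) ≈ 0.6.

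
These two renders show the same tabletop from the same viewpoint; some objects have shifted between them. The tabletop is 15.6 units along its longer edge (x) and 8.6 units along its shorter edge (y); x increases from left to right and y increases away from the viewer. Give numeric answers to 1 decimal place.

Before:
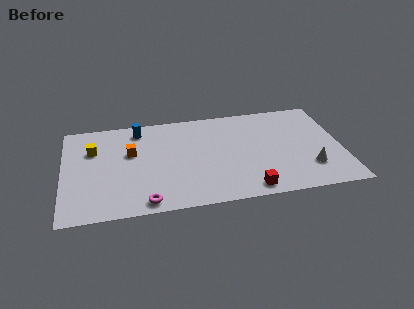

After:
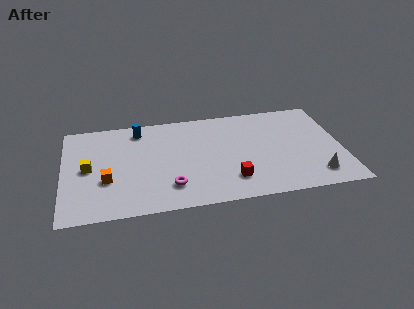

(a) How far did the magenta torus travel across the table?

1.8

The magenta torus moved from about (4.5, 0.9) to (5.9, 2.0), a distance of √(1.4² + 1.1²) ≈ 1.8.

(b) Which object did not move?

the blue cylinder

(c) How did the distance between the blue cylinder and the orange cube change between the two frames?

+2.5

The distance was about 2.1 in the first image and 4.6 in the second, so they moved 2.5 units further apart.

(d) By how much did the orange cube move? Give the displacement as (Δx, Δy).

(-1.4, -2.2)

The orange cube was at about (3.8, 5.3) and moved to about (2.4, 3.1).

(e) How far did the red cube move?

1.3

The red cube moved from about (10.2, 1.0) to (9.3, 2.0), a distance of √(0.9² + 1.0²) ≈ 1.3.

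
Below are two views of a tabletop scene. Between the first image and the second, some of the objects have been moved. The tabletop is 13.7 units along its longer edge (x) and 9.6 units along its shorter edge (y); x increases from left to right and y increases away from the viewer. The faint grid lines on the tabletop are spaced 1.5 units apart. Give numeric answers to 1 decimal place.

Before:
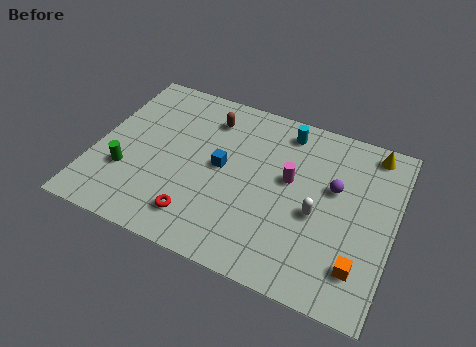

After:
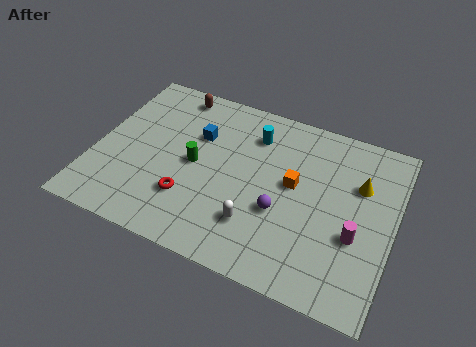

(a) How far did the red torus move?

1.0

From (5.1, 1.8) to (4.6, 2.7), the red torus covered √(0.5² + 0.9²) ≈ 1.0 units.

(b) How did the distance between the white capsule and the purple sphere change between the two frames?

-0.3

They were about 1.8 units apart before and 1.5 after — 0.3 units closer together.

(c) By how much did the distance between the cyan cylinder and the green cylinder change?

-4.9

Before: roughly 8.5 units apart; after: 3.6. That's 4.9 units closer together.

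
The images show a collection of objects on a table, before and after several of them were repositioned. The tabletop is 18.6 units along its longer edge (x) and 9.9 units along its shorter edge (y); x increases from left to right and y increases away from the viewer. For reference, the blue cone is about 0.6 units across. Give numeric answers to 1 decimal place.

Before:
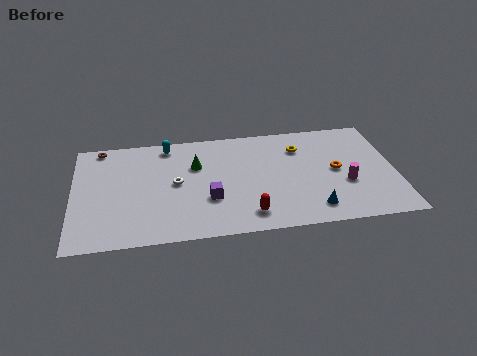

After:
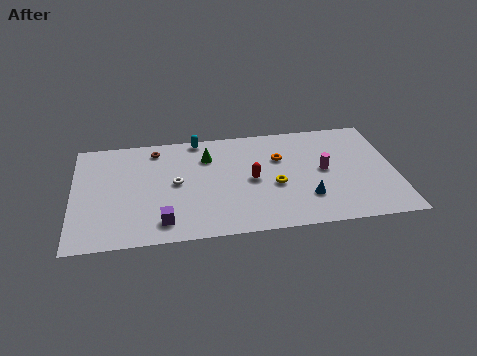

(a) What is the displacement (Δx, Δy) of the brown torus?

(3.2, -0.6)

The brown torus started near (1.6, 9.0) and ended near (4.8, 8.4).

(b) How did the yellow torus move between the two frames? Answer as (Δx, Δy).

(-1.6, -3.3)

From the two frames, the yellow torus sits at roughly (13.2, 7.4) before and (11.6, 4.1) after.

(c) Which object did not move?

the white torus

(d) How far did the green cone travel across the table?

1.0

The green cone was near (7.1, 6.6) before and (7.8, 7.3) after, so it travelled √(0.7² + 0.7²) ≈ 1.0 units.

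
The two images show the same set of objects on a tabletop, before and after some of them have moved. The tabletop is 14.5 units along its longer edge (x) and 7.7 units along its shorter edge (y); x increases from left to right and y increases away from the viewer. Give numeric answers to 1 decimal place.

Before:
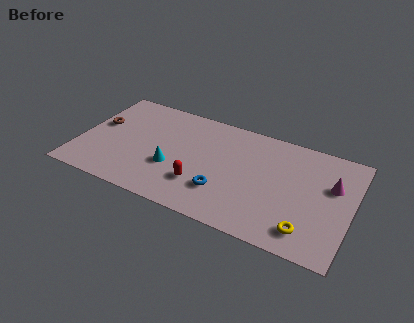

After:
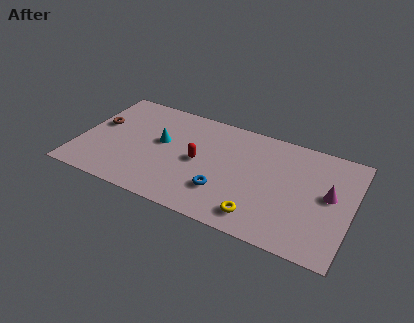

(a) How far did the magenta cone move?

0.7

From (13.4, 4.9) to (13.3, 4.2), the magenta cone covered √(0.1² + 0.7²) ≈ 0.7 units.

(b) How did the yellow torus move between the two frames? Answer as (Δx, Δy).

(-2.5, -0.1)

From the two frames, the yellow torus sits at roughly (12.4, 1.4) before and (9.9, 1.3) after.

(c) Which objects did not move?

the blue torus and the brown torus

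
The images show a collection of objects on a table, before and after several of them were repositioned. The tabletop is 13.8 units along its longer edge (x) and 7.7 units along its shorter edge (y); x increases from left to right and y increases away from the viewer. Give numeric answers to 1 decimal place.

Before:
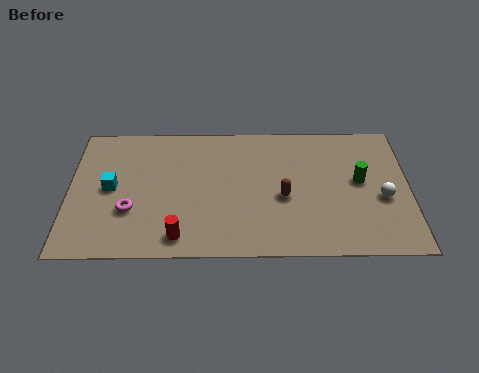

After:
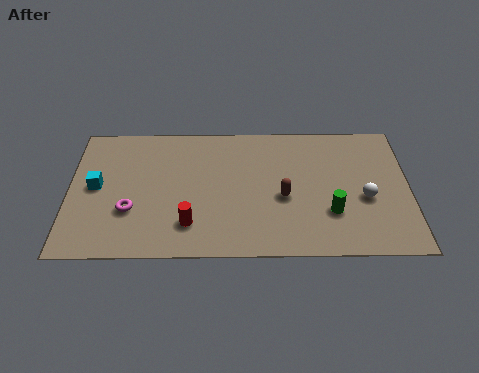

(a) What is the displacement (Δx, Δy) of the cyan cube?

(-0.6, 0.1)

From the two frames, the cyan cube sits at roughly (1.7, 3.9) before and (1.1, 4.0) after.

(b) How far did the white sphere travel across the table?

0.7

The white sphere moved from about (12.7, 3.2) to (12.0, 3.2), a distance of √(0.7² + 0.0²) ≈ 0.7.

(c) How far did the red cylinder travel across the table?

0.8

The red cylinder moved from about (4.5, 1.1) to (4.9, 1.8), a distance of √(0.4² + 0.7²) ≈ 0.8.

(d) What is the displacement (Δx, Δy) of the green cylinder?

(-1.2, -1.8)

From the two frames, the green cylinder sits at roughly (11.8, 4.2) before and (10.6, 2.4) after.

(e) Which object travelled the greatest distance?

the green cylinder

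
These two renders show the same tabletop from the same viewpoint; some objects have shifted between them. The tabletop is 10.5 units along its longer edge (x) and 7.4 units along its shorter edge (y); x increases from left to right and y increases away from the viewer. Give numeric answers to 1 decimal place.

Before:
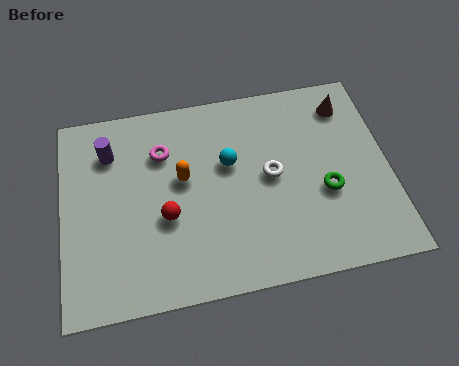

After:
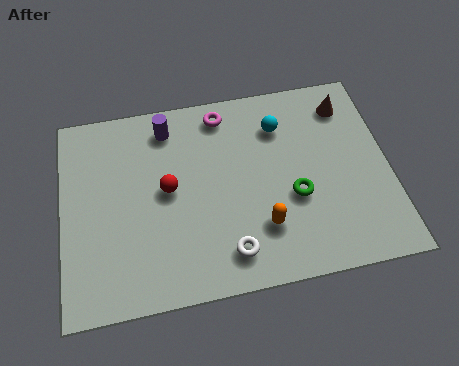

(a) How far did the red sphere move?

1.0

The red sphere was near (3.3, 2.9) before and (3.4, 3.9) after, so it travelled √(0.1² + 1.0²) ≈ 1.0 units.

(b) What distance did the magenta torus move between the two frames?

2.3

From (3.3, 5.3) to (5.3, 6.4), the magenta torus covered √(2.0² + 1.1²) ≈ 2.3 units.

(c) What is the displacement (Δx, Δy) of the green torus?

(-1.0, 0.0)

The green torus started near (8.4, 2.9) and ended near (7.4, 2.9).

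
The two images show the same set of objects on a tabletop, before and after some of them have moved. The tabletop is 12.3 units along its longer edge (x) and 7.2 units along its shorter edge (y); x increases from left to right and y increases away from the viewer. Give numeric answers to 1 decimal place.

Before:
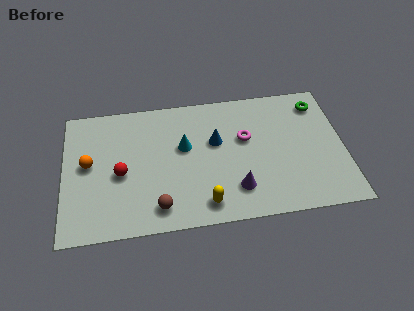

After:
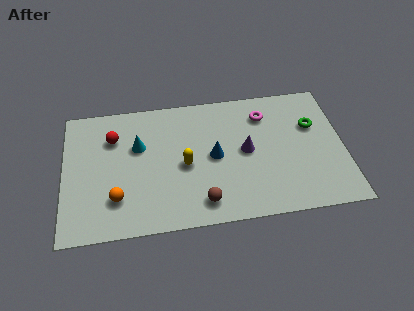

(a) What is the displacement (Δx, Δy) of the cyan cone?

(-2.0, 0.3)

The cyan cone started near (5.3, 4.3) and ended near (3.3, 4.6).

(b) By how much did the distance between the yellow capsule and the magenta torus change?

+0.5

Before: roughly 3.8 units apart; after: 4.3. That's 0.5 units further apart.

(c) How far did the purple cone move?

2.1

The purple cone moved from about (7.5, 1.7) to (8.0, 3.7), a distance of √(0.5² + 2.0²) ≈ 2.1.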